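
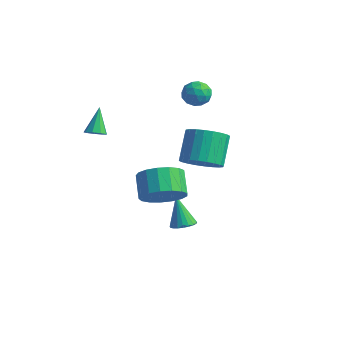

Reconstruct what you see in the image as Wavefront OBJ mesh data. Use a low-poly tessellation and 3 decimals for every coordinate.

v -2.711 2.924 3.339
v -2.249 2.427 3.624
v -3.591 2.493 4.016
v -3.129 1.996 4.301
v -3.047 2.71 4.461
v -2.503 2.976 4.043
v -3.337 1.944 3.597
v -2.793 2.21 3.179
v -2.635 1.822 3.784
v -2.456 2.295 4.318
v -3.384 2.625 3.322
v -3.205 3.098 3.856
v -2.403 2.713 3.422
v -3.437 2.207 4.218
v -3.389 2.626 4.312
v -3.118 2.334 4.48
v -2.552 3.036 3.669
v -2.28 2.744 3.836
v -2.75 2.91 4.328
v -3.56 2.176 3.804
v -3.288 1.884 3.971
v -2.722 2.586 3.16
v -2.451 2.294 3.328
v -3.09 2.01 3.312
v -2.358 2.065 3.684
v -2.875 1.812 4.081
v -2.998 1.781 3.667
v -2.678 1.938 3.422
v -2.253 2.344 3.998
v -2.77 2.09 4.395
v -2.722 2.51 4.49
v -2.403 2.667 4.244
v -2.48 1.988 4.091
v -3.07 2.83 3.245
v -3.587 2.576 3.642
v -3.437 2.253 3.396
v -3.118 2.41 3.15
v -2.965 3.108 3.559
v -3.482 2.855 3.956
v -3.162 2.982 4.218
v -2.842 3.139 3.973
v -3.36 2.932 3.549
v -1.321 1.186 0.527
v -0.707 1.935 0.24
v -1.285 2.902 1.526
v -1.899 2.154 1.813
v -1.031 2.018 0.032
v -1.61 2.985 1.318
v -1.4 1.974 -0.101
v -1.978 2.941 1.186
v -1.756 1.81 -0.138
v -2.335 2.777 1.148
v -2.046 1.551 -0.074
v -2.625 2.518 1.212
v -2.226 1.237 0.082
v -2.804 2.204 1.368
v -2.268 0.915 0.305
v -2.846 1.882 1.591
v -2.166 0.634 0.562
v -2.744 1.601 1.848
v -1.935 0.438 0.814
v -2.513 1.405 2.1
v -1.61 0.355 1.022
v -2.189 1.322 2.308
v -1.242 0.399 1.154
v -1.82 1.366 2.441
v -0.885 0.563 1.192
v -1.464 1.53 2.478
v -0.595 0.822 1.128
v -1.174 1.789 2.414
v -0.416 1.136 0.972
v -0.994 2.103 2.258
v -0.374 1.458 0.749
v -0.952 2.425 2.035
v -0.476 1.739 0.492
v -1.054 2.706 1.778
v 0.883 -3.218 1.491
v 1.629 -2.555 1.746
v 0.843 -1.978 2.544
v 0.097 -2.642 2.289
v 1.402 -2.338 1.366
v 0.616 -1.761 2.164
v 1.057 -2.322 1.014
v 0.271 -1.745 1.813
v 0.671 -2.512 0.772
v -0.114 -1.935 1.57
v 0.335 -2.863 0.695
v -0.451 -2.286 1.493
v 0.123 -3.296 0.799
v -0.662 -2.719 1.598
v 0.086 -3.711 1.063
v -0.7 -3.135 1.861
v 0.232 -4.013 1.424
v -0.554 -3.437 2.222
v 0.526 -4.134 1.801
v -0.26 -3.557 2.599
v 0.902 -4.044 2.106
v 0.117 -3.467 2.905
v 1.274 -3.765 2.271
v 0.488 -3.188 3.069
v 1.556 -3.361 2.257
v 0.771 -2.784 3.055
v 1.684 -2.924 2.067
v 0.898 -2.348 2.866
v -0.281 -0.915 -1.985
v 0.252 -1.092 -1.746
v -0.899 -0.765 -0.495
v 0.281 -0.84 -1.76
v 0.213 -0.601 -1.812
v 0.059 -0.417 -1.894
v -0.153 -0.319 -1.992
v -0.388 -0.323 -2.089
v -0.604 -0.431 -2.168
v -0.764 -0.621 -2.215
v -0.841 -0.863 -2.222
v -0.821 -1.114 -2.189
v -0.707 -1.33 -2.12
v -0.52 -1.475 -2.028
v -0.292 -1.522 -1.928
v -0.062 -1.465 -1.839
v 0.131 -1.313 -1.774
v -3.55 -3.015 3.297
v -3.087 -2.815 3.371
v -4.03 -2.325 4.443
v -3.276 -2.605 3.166
v -3.593 -2.587 3.022
v -3.891 -2.769 3.007
v -4.029 -3.066 3.128
v -3.943 -3.339 3.328
v -3.674 -3.46 3.514
v -3.346 -3.373 3.598
v -3.115 -3.118 3.542
f 1 38 17
f 38 12 41
f 17 41 6
f 38 41 17
f 1 17 13
f 17 6 18
f 13 18 2
f 17 18 13
f 1 13 22
f 13 2 23
f 22 23 8
f 13 23 22
f 1 22 34
f 22 8 37
f 34 37 11
f 22 37 34
f 1 34 38
f 34 11 42
f 38 42 12
f 34 42 38
f 2 18 29
f 18 6 32
f 29 32 10
f 18 32 29
f 6 41 19
f 41 12 40
f 19 40 5
f 41 40 19
f 12 42 39
f 42 11 35
f 39 35 3
f 42 35 39
f 11 37 36
f 37 8 24
f 36 24 7
f 37 24 36
f 8 23 28
f 23 2 25
f 28 25 9
f 23 25 28
f 4 30 16
f 30 10 31
f 16 31 5
f 30 31 16
f 4 16 14
f 16 5 15
f 14 15 3
f 16 15 14
f 4 14 21
f 14 3 20
f 21 20 7
f 14 20 21
f 4 21 26
f 21 7 27
f 26 27 9
f 21 27 26
f 4 26 30
f 26 9 33
f 30 33 10
f 26 33 30
f 5 31 19
f 31 10 32
f 19 32 6
f 31 32 19
f 3 15 39
f 15 5 40
f 39 40 12
f 15 40 39
f 7 20 36
f 20 3 35
f 36 35 11
f 20 35 36
f 9 27 28
f 27 7 24
f 28 24 8
f 27 24 28
f 10 33 29
f 33 9 25
f 29 25 2
f 33 25 29
f 44 43 47
f 44 47 45
f 45 47 48
f 45 48 46
f 47 43 49
f 47 49 48
f 48 49 50
f 48 50 46
f 49 43 51
f 49 51 50
f 50 51 52
f 50 52 46
f 51 43 53
f 51 53 52
f 52 53 54
f 52 54 46
f 53 43 55
f 53 55 54
f 54 55 56
f 54 56 46
f 55 43 57
f 55 57 56
f 56 57 58
f 56 58 46
f 57 43 59
f 57 59 58
f 58 59 60
f 58 60 46
f 59 43 61
f 59 61 60
f 60 61 62
f 60 62 46
f 61 43 63
f 61 63 62
f 62 63 64
f 62 64 46
f 63 43 65
f 63 65 64
f 64 65 66
f 64 66 46
f 65 43 67
f 65 67 66
f 66 67 68
f 66 68 46
f 67 43 69
f 67 69 68
f 68 69 70
f 68 70 46
f 69 43 71
f 69 71 70
f 70 71 72
f 70 72 46
f 71 43 73
f 71 73 72
f 72 73 74
f 72 74 46
f 73 43 75
f 73 75 74
f 74 75 76
f 74 76 46
f 75 43 44
f 75 44 76
f 76 44 45
f 76 45 46
f 78 77 81
f 78 81 79
f 79 81 82
f 79 82 80
f 81 77 83
f 81 83 82
f 82 83 84
f 82 84 80
f 83 77 85
f 83 85 84
f 84 85 86
f 84 86 80
f 85 77 87
f 85 87 86
f 86 87 88
f 86 88 80
f 87 77 89
f 87 89 88
f 88 89 90
f 88 90 80
f 89 77 91
f 89 91 90
f 90 91 92
f 90 92 80
f 91 77 93
f 91 93 92
f 92 93 94
f 92 94 80
f 93 77 95
f 93 95 94
f 94 95 96
f 94 96 80
f 95 77 97
f 95 97 96
f 96 97 98
f 96 98 80
f 97 77 99
f 97 99 98
f 98 99 100
f 98 100 80
f 99 77 101
f 99 101 100
f 100 101 102
f 100 102 80
f 101 77 103
f 101 103 102
f 102 103 104
f 102 104 80
f 103 77 78
f 103 78 104
f 104 78 79
f 104 79 80
f 106 105 108
f 106 108 107
f 108 105 109
f 108 109 107
f 109 105 110
f 109 110 107
f 110 105 111
f 110 111 107
f 111 105 112
f 111 112 107
f 112 105 113
f 112 113 107
f 113 105 114
f 113 114 107
f 114 105 115
f 114 115 107
f 115 105 116
f 115 116 107
f 116 105 117
f 116 117 107
f 117 105 118
f 117 118 107
f 118 105 119
f 118 119 107
f 119 105 120
f 119 120 107
f 120 105 121
f 120 121 107
f 121 105 106
f 121 106 107
f 123 122 125
f 123 125 124
f 125 122 126
f 125 126 124
f 126 122 127
f 126 127 124
f 127 122 128
f 127 128 124
f 128 122 129
f 128 129 124
f 129 122 130
f 129 130 124
f 130 122 131
f 130 131 124
f 131 122 132
f 131 132 124
f 132 122 123
f 132 123 124



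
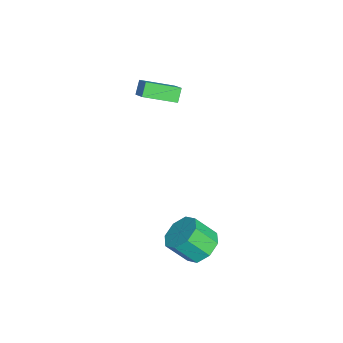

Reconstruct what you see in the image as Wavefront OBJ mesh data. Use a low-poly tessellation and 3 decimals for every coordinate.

v -4.59 -2.727 1.645
v -4.381 -4.479 2.264
v -3.602 -2.365 2.338
v -3.393 -4.117 2.957
v -4.047 -2.903 0.963
v -3.838 -4.655 1.582
v -3.059 -2.541 1.656
v -2.85 -4.293 2.275
v 2.444 -1.267 -4.567
v 3.392 -0.909 -4.258
v 3.405 -1.974 -3.064
v 2.456 -2.333 -3.373
v 2.78 -0.516 -3.9
v 2.793 -1.581 -2.706
v 1.97 -0.562 -3.933
v 1.983 -1.627 -2.739
v 1.438 -1.022 -4.337
v 1.451 -2.087 -3.143
v 1.495 -1.626 -4.876
v 1.508 -2.691 -3.682
v 2.107 -2.019 -5.234
v 2.12 -3.084 -4.04
v 2.917 -1.973 -5.201
v 2.93 -3.038 -4.007
v 3.449 -1.513 -4.797
v 3.462 -2.578 -3.603
f 2 4 1
f 5 2 1
f 1 4 3
f 3 5 1
f 2 8 4
f 6 2 5
f 6 8 2
f 4 8 3
f 7 5 3
f 3 8 7
f 7 6 5
f 8 6 7
f 10 9 13
f 10 13 11
f 11 13 14
f 11 14 12
f 13 9 15
f 13 15 14
f 14 15 16
f 14 16 12
f 15 9 17
f 15 17 16
f 16 17 18
f 16 18 12
f 17 9 19
f 17 19 18
f 18 19 20
f 18 20 12
f 19 9 21
f 19 21 20
f 20 21 22
f 20 22 12
f 21 9 23
f 21 23 22
f 22 23 24
f 22 24 12
f 23 9 25
f 23 25 24
f 24 25 26
f 24 26 12
f 25 9 10
f 25 10 26
f 26 10 11
f 26 11 12



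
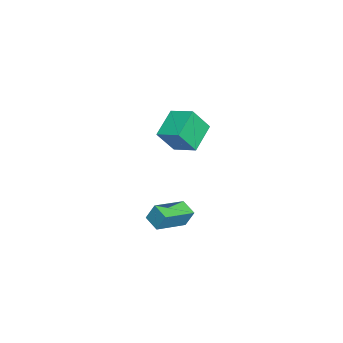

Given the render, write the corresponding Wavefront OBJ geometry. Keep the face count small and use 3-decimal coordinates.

v 4.081 2.332 0.026
v 4.15 2.825 1.085
v 2.553 3.647 -0.487
v 2.622 4.14 0.572
v 4.818 3.04 -0.352
v 4.887 3.533 0.707
v 3.29 4.355 -0.865
v 3.359 4.848 0.194
v -2.673 2.776 1.381
v -4.363 3.323 2.404
v -1.927 4.149 1.878
v -3.617 4.696 2.901
v -2.043 1.884 2.899
v -3.733 2.431 3.922
v -1.297 3.257 3.396
v -2.987 3.804 4.419
f 2 4 1
f 5 2 1
f 1 4 3
f 3 5 1
f 2 8 4
f 6 2 5
f 6 8 2
f 4 8 3
f 7 5 3
f 3 8 7
f 7 6 5
f 8 6 7
f 10 12 9
f 13 10 9
f 9 12 11
f 11 13 9
f 10 16 12
f 14 10 13
f 14 16 10
f 12 16 11
f 15 13 11
f 11 16 15
f 15 14 13
f 16 14 15



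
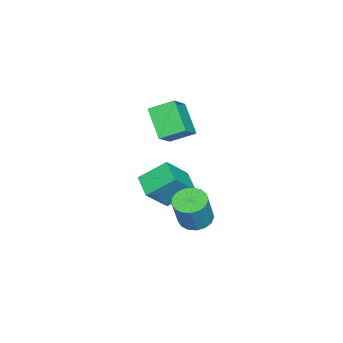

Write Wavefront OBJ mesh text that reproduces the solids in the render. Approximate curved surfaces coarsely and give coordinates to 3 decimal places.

v -1.228 -3.086 4.164
v -1.65 -2.064 4.702
v -2.291 -3.087 3.332
v -2.712 -2.065 3.87
v -0.388 -2.175 3.09
v -0.809 -1.153 3.628
v -1.45 -2.176 2.258
v -1.872 -1.154 2.796
v 0.32 -0.167 -0.762
v 0.935 -0.537 -1.012
v 1.534 -0.543 0.472
v 0.92 -0.173 0.722
v 1.025 -0.186 -1.046
v 1.624 -0.193 0.437
v 0.953 0.169 -1.016
v 1.552 0.163 0.468
v 0.736 0.447 -0.927
v 1.335 0.441 0.556
v 0.424 0.585 -0.801
v 1.023 0.579 0.683
v 0.088 0.55 -0.665
v 0.688 0.544 0.818
v -0.194 0.351 -0.552
v 0.405 0.345 0.932
v -0.359 0.034 -0.487
v 0.24 0.028 0.997
v -0.368 -0.33 -0.484
v 0.231 -0.336 0.999
v -0.22 -0.656 -0.546
v 0.38 -0.662 0.938
v 0.053 -0.87 -0.657
v 0.652 -0.877 0.827
v 0.386 -0.923 -0.792
v 0.986 -0.93 0.692
v 0.705 -0.803 -0.92
v 1.304 -0.809 0.564
v -2.723 -3.299 -1.917
v -1.681 -3.805 -0.673
v -3.321 -2.21 -0.973
v -2.279 -2.717 0.271
v -1.901 -2.523 -2.291
v -0.859 -3.03 -1.047
v -2.499 -1.435 -1.347
v -1.457 -1.941 -0.103
f 2 4 1
f 5 2 1
f 1 4 3
f 3 5 1
f 2 8 4
f 6 2 5
f 6 8 2
f 4 8 3
f 7 5 3
f 3 8 7
f 7 6 5
f 8 6 7
f 10 9 13
f 10 13 11
f 11 13 14
f 11 14 12
f 13 9 15
f 13 15 14
f 14 15 16
f 14 16 12
f 15 9 17
f 15 17 16
f 16 17 18
f 16 18 12
f 17 9 19
f 17 19 18
f 18 19 20
f 18 20 12
f 19 9 21
f 19 21 20
f 20 21 22
f 20 22 12
f 21 9 23
f 21 23 22
f 22 23 24
f 22 24 12
f 23 9 25
f 23 25 24
f 24 25 26
f 24 26 12
f 25 9 27
f 25 27 26
f 26 27 28
f 26 28 12
f 27 9 29
f 27 29 28
f 28 29 30
f 28 30 12
f 29 9 31
f 29 31 30
f 30 31 32
f 30 32 12
f 31 9 33
f 31 33 32
f 32 33 34
f 32 34 12
f 33 9 35
f 33 35 34
f 34 35 36
f 34 36 12
f 35 9 10
f 35 10 36
f 36 10 11
f 36 11 12
f 38 40 37
f 41 38 37
f 37 40 39
f 39 41 37
f 38 44 40
f 42 38 41
f 42 44 38
f 40 44 39
f 43 41 39
f 39 44 43
f 43 42 41
f 44 42 43



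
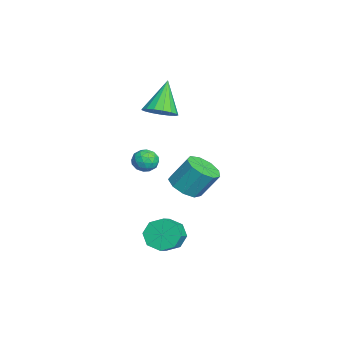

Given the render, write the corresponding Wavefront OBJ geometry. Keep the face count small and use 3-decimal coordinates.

v 3.302 1.32 -3.02
v 3.85 1.912 -3.577
v 4.766 1.592 -3.016
v 4.218 1 -2.46
v 3.593 2.254 -2.961
v 4.508 1.934 -2.4
v 3.165 2.049 -2.38
v 4.08 1.729 -1.819
v 2.818 1.417 -2.174
v 3.733 1.097 -1.613
v 2.754 0.728 -2.464
v 3.67 0.408 -1.903
v 3.012 0.386 -3.08
v 3.927 0.066 -2.519
v 3.44 0.591 -3.661
v 4.355 0.271 -3.1
v 3.787 1.223 -3.867
v 4.702 0.903 -3.306
v -2.302 1.082 2.773
v -1.576 0.778 3.339
v -3.478 1.538 4.527
v -1.489 1.23 3.28
v -1.588 1.648 3.105
v -1.851 1.937 2.854
v -2.217 2.03 2.584
v -2.603 1.906 2.358
v -2.92 1.593 2.227
v -3.095 1.163 2.22
v -3.089 0.715 2.341
v -2.903 0.351 2.561
v -2.579 0.154 2.829
v -2.191 0.17 3.084
v -1.829 0.395 3.268
v -0.2 2.292 -1.55
v 0.495 1.653 -1.164
v 0.575 2.608 0.276
v -0.12 3.248 -0.11
v 0.811 2.163 -1.52
v 0.891 3.118 -0.08
v 0.655 2.733 -1.89
v 0.735 3.689 -0.45
v 0.098 3.097 -2.101
v 0.178 4.053 -0.661
v -0.598 3.085 -2.054
v -0.518 4.04 -0.614
v -1.108 2.701 -1.771
v -1.028 3.657 -0.331
v -1.193 2.127 -1.385
v -1.113 3.082 0.055
v -0.813 1.629 -1.076
v -0.734 2.585 0.364
v -0.147 1.442 -0.989
v -0.067 2.398 0.451
v 0.905 0.935 1.199
v 1.419 0.694 0.714
v 0.381 -0.154 1.186
v 0.895 -0.395 0.701
v 1.089 -0.241 1.406
v 1.413 0.432 1.414
v 0.387 0.108 0.486
v 0.711 0.781 0.494
v 1.099 0.182 0.274
v 1.533 -0.033 0.842
v 0.267 0.573 1.058
v 0.701 0.358 1.626
v 1.208 0.91 0.958
v 0.592 -0.37 0.942
v 0.706 -0.279 1.356
v 1.009 -0.421 1.072
v 1.204 0.756 1.369
v 1.506 0.614 1.084
v 1.313 0.065 1.49
v 0.294 -0.074 0.816
v 0.596 -0.216 0.531
v 0.791 0.961 0.828
v 1.094 0.819 0.544
v 0.487 0.475 0.41
v 1.322 0.467 0.414
v 1.014 -0.172 0.407
v 0.716 0.123 0.28
v 0.906 0.519 0.285
v 1.577 0.341 0.748
v 1.269 -0.299 0.74
v 1.383 -0.208 1.154
v 1.573 0.187 1.159
v 1.389 0.04 0.489
v 0.531 0.839 1.16
v 0.223 0.199 1.152
v 0.227 0.353 0.741
v 0.417 0.748 0.746
v 0.786 0.712 1.493
v 0.478 0.073 1.486
v 0.894 0.021 1.615
v 1.084 0.417 1.62
v 0.411 0.5 1.411
f 2 1 5
f 2 5 3
f 3 5 6
f 3 6 4
f 5 1 7
f 5 7 6
f 6 7 8
f 6 8 4
f 7 1 9
f 7 9 8
f 8 9 10
f 8 10 4
f 9 1 11
f 9 11 10
f 10 11 12
f 10 12 4
f 11 1 13
f 11 13 12
f 12 13 14
f 12 14 4
f 13 1 15
f 13 15 14
f 14 15 16
f 14 16 4
f 15 1 17
f 15 17 16
f 16 17 18
f 16 18 4
f 17 1 2
f 17 2 18
f 18 2 3
f 18 3 4
f 20 19 22
f 20 22 21
f 22 19 23
f 22 23 21
f 23 19 24
f 23 24 21
f 24 19 25
f 24 25 21
f 25 19 26
f 25 26 21
f 26 19 27
f 26 27 21
f 27 19 28
f 27 28 21
f 28 19 29
f 28 29 21
f 29 19 30
f 29 30 21
f 30 19 31
f 30 31 21
f 31 19 32
f 31 32 21
f 32 19 33
f 32 33 21
f 33 19 20
f 33 20 21
f 35 34 38
f 35 38 36
f 36 38 39
f 36 39 37
f 38 34 40
f 38 40 39
f 39 40 41
f 39 41 37
f 40 34 42
f 40 42 41
f 41 42 43
f 41 43 37
f 42 34 44
f 42 44 43
f 43 44 45
f 43 45 37
f 44 34 46
f 44 46 45
f 45 46 47
f 45 47 37
f 46 34 48
f 46 48 47
f 47 48 49
f 47 49 37
f 48 34 50
f 48 50 49
f 49 50 51
f 49 51 37
f 50 34 52
f 50 52 51
f 51 52 53
f 51 53 37
f 52 34 35
f 52 35 53
f 53 35 36
f 53 36 37
f 54 91 70
f 91 65 94
f 70 94 59
f 91 94 70
f 54 70 66
f 70 59 71
f 66 71 55
f 70 71 66
f 54 66 75
f 66 55 76
f 75 76 61
f 66 76 75
f 54 75 87
f 75 61 90
f 87 90 64
f 75 90 87
f 54 87 91
f 87 64 95
f 91 95 65
f 87 95 91
f 55 71 82
f 71 59 85
f 82 85 63
f 71 85 82
f 59 94 72
f 94 65 93
f 72 93 58
f 94 93 72
f 65 95 92
f 95 64 88
f 92 88 56
f 95 88 92
f 64 90 89
f 90 61 77
f 89 77 60
f 90 77 89
f 61 76 81
f 76 55 78
f 81 78 62
f 76 78 81
f 57 83 69
f 83 63 84
f 69 84 58
f 83 84 69
f 57 69 67
f 69 58 68
f 67 68 56
f 69 68 67
f 57 67 74
f 67 56 73
f 74 73 60
f 67 73 74
f 57 74 79
f 74 60 80
f 79 80 62
f 74 80 79
f 57 79 83
f 79 62 86
f 83 86 63
f 79 86 83
f 58 84 72
f 84 63 85
f 72 85 59
f 84 85 72
f 56 68 92
f 68 58 93
f 92 93 65
f 68 93 92
f 60 73 89
f 73 56 88
f 89 88 64
f 73 88 89
f 62 80 81
f 80 60 77
f 81 77 61
f 80 77 81
f 63 86 82
f 86 62 78
f 82 78 55
f 86 78 82



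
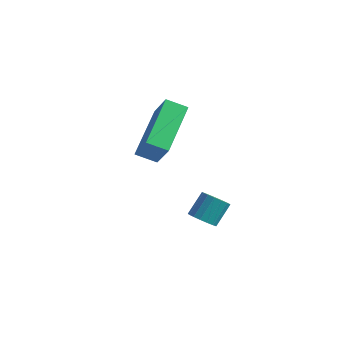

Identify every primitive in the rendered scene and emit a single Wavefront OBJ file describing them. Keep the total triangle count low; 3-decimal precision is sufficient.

v -3.051 -4.519 0.694
v -3.696 -4.914 1.035
v -3.643 -2.71 1.671
v -4.288 -3.104 2.011
v -2.312 -4.836 1.729
v -2.957 -5.23 2.069
v -2.904 -3.026 2.705
v -3.549 -3.421 3.046
v -1.859 -3.589 -2.219
v -1.324 -3.705 -2.17
v -1.245 -3.026 -1.413
v -1.781 -2.911 -1.461
v -1.33 -3.509 -2.346
v -1.252 -2.83 -1.588
v -1.458 -3.331 -2.492
v -1.379 -2.652 -1.735
v -1.677 -3.213 -2.575
v -1.599 -2.534 -1.818
v -1.939 -3.18 -2.577
v -1.86 -2.501 -1.82
v -2.182 -3.242 -2.497
v -2.103 -2.563 -1.74
v -2.351 -3.383 -2.353
v -2.272 -2.704 -1.596
v -2.407 -3.571 -2.178
v -2.329 -2.892 -1.421
v -2.338 -3.764 -2.012
v -2.26 -3.085 -1.255
v -2.16 -3.917 -1.894
v -2.081 -3.238 -1.137
v -1.912 -3.994 -1.85
v -1.833 -3.315 -1.093
v -1.652 -3.979 -1.89
v -1.574 -3.3 -1.133
v -1.44 -3.875 -2.006
v -1.362 -3.196 -1.249
f 2 4 1
f 5 2 1
f 1 4 3
f 3 5 1
f 2 8 4
f 6 2 5
f 6 8 2
f 4 8 3
f 7 5 3
f 3 8 7
f 7 6 5
f 8 6 7
f 10 9 13
f 10 13 11
f 11 13 14
f 11 14 12
f 13 9 15
f 13 15 14
f 14 15 16
f 14 16 12
f 15 9 17
f 15 17 16
f 16 17 18
f 16 18 12
f 17 9 19
f 17 19 18
f 18 19 20
f 18 20 12
f 19 9 21
f 19 21 20
f 20 21 22
f 20 22 12
f 21 9 23
f 21 23 22
f 22 23 24
f 22 24 12
f 23 9 25
f 23 25 24
f 24 25 26
f 24 26 12
f 25 9 27
f 25 27 26
f 26 27 28
f 26 28 12
f 27 9 29
f 27 29 28
f 28 29 30
f 28 30 12
f 29 9 31
f 29 31 30
f 30 31 32
f 30 32 12
f 31 9 33
f 31 33 32
f 32 33 34
f 32 34 12
f 33 9 35
f 33 35 34
f 34 35 36
f 34 36 12
f 35 9 10
f 35 10 36
f 36 10 11
f 36 11 12



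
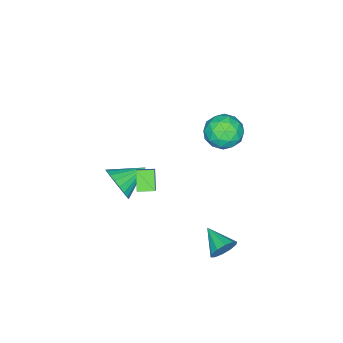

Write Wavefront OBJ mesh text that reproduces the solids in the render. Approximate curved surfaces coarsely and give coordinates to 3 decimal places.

v -1.369 2.565 -3.751
v -1.123 2.221 -4.382
v -1.891 1.275 -3.249
v -0.778 2.205 -4.064
v -0.658 2.326 -3.626
v -0.81 2.539 -3.236
v -1.176 2.762 -3.043
v -1.615 2.91 -3.12
v -1.96 2.926 -3.438
v -2.08 2.804 -3.875
v -1.928 2.591 -4.265
v -1.562 2.369 -4.459
v -1.579 -2.578 -2.226
v -2.237 -3.069 -1.366
v -2.072 -1.85 -2.188
v -2.73 -2.341 -1.327
v -1.03 -2.239 -1.613
v -1.688 -2.73 -0.752
v -1.523 -1.511 -1.574
v -2.181 -2.002 -0.714
v -2.159 -4.248 -3.291
v -1.674 -4.032 -2.408
v -3.581 -3.512 -2.689
v -1.592 -3.682 -2.643
v -1.609 -3.431 -2.989
v -1.721 -3.321 -3.387
v -1.908 -3.371 -3.769
v -2.139 -3.573 -4.068
v -2.373 -3.891 -4.233
v -2.571 -4.271 -4.235
v -2.697 -4.647 -4.073
v -2.73 -4.954 -3.776
v -2.665 -5.139 -3.396
v -2.512 -5.17 -2.997
v -2.298 -5.041 -2.649
v -2.06 -4.775 -2.412
v -1.839 -4.418 -2.327
v -3.727 1.818 2.63
v -3.267 1.213 1.918
v -4.493 0.467 3.282
v -4.033 -0.138 2.57
v -3.465 0.305 3.322
v -2.992 1.139 2.919
v -4.768 0.541 2.281
v -4.295 1.375 1.878
v -3.911 0.424 1.702
v -3.106 0.278 2.346
v -4.654 1.402 2.854
v -3.849 1.256 3.498
v -3.43 1.634 2.216
v -4.33 0.046 2.984
v -3.996 0.306 3.426
v -3.726 -0.049 3.007
v -3.268 1.591 2.805
v -2.998 1.235 2.386
v -3.114 0.701 3.212
v -4.762 0.445 2.814
v -4.492 0.089 2.395
v -4.034 1.729 2.193
v -3.764 1.374 1.774
v -4.646 0.979 1.988
v -3.538 0.814 1.671
v -3.988 0.021 2.055
v -4.42 0.419 1.885
v -4.142 0.91 1.648
v -3.065 0.729 2.05
v -3.515 -0.065 2.433
v -3.181 0.195 2.875
v -2.903 0.686 2.638
v -3.443 0.265 1.923
v -4.245 1.745 2.767
v -4.695 0.951 3.15
v -4.857 0.994 2.562
v -4.579 1.485 2.325
v -3.772 1.659 3.145
v -4.222 0.866 3.529
v -3.618 0.77 3.552
v -3.34 1.261 3.315
v -4.317 1.415 3.277
f 2 1 4
f 2 4 3
f 4 1 5
f 4 5 3
f 5 1 6
f 5 6 3
f 6 1 7
f 6 7 3
f 7 1 8
f 7 8 3
f 8 1 9
f 8 9 3
f 9 1 10
f 9 10 3
f 10 1 11
f 10 11 3
f 11 1 12
f 11 12 3
f 12 1 2
f 12 2 3
f 14 16 13
f 17 14 13
f 13 16 15
f 15 17 13
f 14 20 16
f 18 14 17
f 18 20 14
f 16 20 15
f 19 17 15
f 15 20 19
f 19 18 17
f 20 18 19
f 22 21 24
f 22 24 23
f 24 21 25
f 24 25 23
f 25 21 26
f 25 26 23
f 26 21 27
f 26 27 23
f 27 21 28
f 27 28 23
f 28 21 29
f 28 29 23
f 29 21 30
f 29 30 23
f 30 21 31
f 30 31 23
f 31 21 32
f 31 32 23
f 32 21 33
f 32 33 23
f 33 21 34
f 33 34 23
f 34 21 35
f 34 35 23
f 35 21 36
f 35 36 23
f 36 21 37
f 36 37 23
f 37 21 22
f 37 22 23
f 38 75 54
f 75 49 78
f 54 78 43
f 75 78 54
f 38 54 50
f 54 43 55
f 50 55 39
f 54 55 50
f 38 50 59
f 50 39 60
f 59 60 45
f 50 60 59
f 38 59 71
f 59 45 74
f 71 74 48
f 59 74 71
f 38 71 75
f 71 48 79
f 75 79 49
f 71 79 75
f 39 55 66
f 55 43 69
f 66 69 47
f 55 69 66
f 43 78 56
f 78 49 77
f 56 77 42
f 78 77 56
f 49 79 76
f 79 48 72
f 76 72 40
f 79 72 76
f 48 74 73
f 74 45 61
f 73 61 44
f 74 61 73
f 45 60 65
f 60 39 62
f 65 62 46
f 60 62 65
f 41 67 53
f 67 47 68
f 53 68 42
f 67 68 53
f 41 53 51
f 53 42 52
f 51 52 40
f 53 52 51
f 41 51 58
f 51 40 57
f 58 57 44
f 51 57 58
f 41 58 63
f 58 44 64
f 63 64 46
f 58 64 63
f 41 63 67
f 63 46 70
f 67 70 47
f 63 70 67
f 42 68 56
f 68 47 69
f 56 69 43
f 68 69 56
f 40 52 76
f 52 42 77
f 76 77 49
f 52 77 76
f 44 57 73
f 57 40 72
f 73 72 48
f 57 72 73
f 46 64 65
f 64 44 61
f 65 61 45
f 64 61 65
f 47 70 66
f 70 46 62
f 66 62 39
f 70 62 66



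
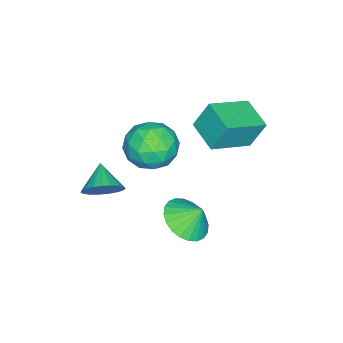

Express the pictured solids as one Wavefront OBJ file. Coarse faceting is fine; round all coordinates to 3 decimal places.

v -3.827 3.089 -0.551
v -4.098 3.639 0.741
v -2.969 4.265 -0.872
v -3.24 4.815 0.42
v -2.26 2.145 0.18
v -2.531 2.695 1.472
v -1.402 3.321 -0.141
v -1.673 3.871 1.151
v -2.941 1.113 -2.875
v -1.813 0.681 -2.939
v -3.467 -0.421 -1.781
v -2.339 -0.853 -1.845
v -2.567 0.152 -1.213
v -2.241 1.1 -1.888
v -3.039 -0.84 -2.832
v -2.713 0.108 -3.507
v -1.874 -0.526 -2.912
v -1.582 0.087 -1.911
v -3.698 0.173 -2.809
v -3.406 0.786 -1.808
v -2.331 1.032 -3.003
v -2.949 -0.772 -1.717
v -3.083 -0.181 -1.345
v -2.42 -0.435 -1.383
v -2.582 1.278 -2.385
v -1.92 1.024 -2.423
v -2.363 0.713 -1.408
v -3.36 -0.764 -2.297
v -2.698 -1.018 -2.335
v -2.86 0.695 -3.337
v -2.197 0.441 -3.375
v -2.917 -0.453 -3.312
v -1.704 0.068 -3.025
v -2.013 -0.834 -2.382
v -2.424 -0.826 -2.962
v -2.233 -0.268 -3.359
v -1.532 0.429 -2.437
v -1.841 -0.473 -1.794
v -1.975 0.117 -1.422
v -1.784 0.675 -1.819
v -1.568 -0.281 -2.421
v -3.439 0.733 -2.926
v -3.748 -0.169 -2.283
v -3.496 -0.415 -2.901
v -3.305 0.143 -3.298
v -3.267 1.094 -2.338
v -3.576 0.192 -1.695
v -3.047 0.528 -1.361
v -2.856 1.086 -1.758
v -3.712 0.541 -2.299
v 0.919 -0.147 -2.181
v 1.529 -0.562 -1.72
v 0.021 -0.733 -1.519
v 1.478 -0.262 -1.524
v 1.33 0.058 -1.442
v 1.111 0.342 -1.487
v 0.859 0.542 -1.653
v 0.617 0.622 -1.909
v 0.427 0.57 -2.213
v 0.323 0.394 -2.511
v 0.321 0.124 -2.752
v 0.423 -0.193 -2.894
v 0.611 -0.502 -2.913
v 0.851 -0.749 -2.805
v 1.104 -0.892 -2.59
v 1.325 -0.907 -2.303
v 1.475 -0.79 -1.996
v -0.7 2.624 -4.372
v 0.363 2.861 -4.405
v -0.82 3.276 -3.508
v 0.202 3.165 -4.656
v -0.096 3.386 -4.864
v -0.486 3.491 -4.997
v -0.909 3.463 -5.035
v -1.3 3.309 -4.972
v -1.599 3.049 -4.818
v -1.762 2.725 -4.596
v -1.764 2.386 -4.34
v -1.603 2.083 -4.088
v -1.305 1.862 -3.881
v -0.915 1.757 -3.747
v -0.492 1.784 -3.71
v -0.101 1.939 -3.772
v 0.199 2.198 -3.927
v 0.362 2.522 -4.149
f 2 4 1
f 5 2 1
f 1 4 3
f 3 5 1
f 2 8 4
f 6 2 5
f 6 8 2
f 4 8 3
f 7 5 3
f 3 8 7
f 7 6 5
f 8 6 7
f 9 46 25
f 46 20 49
f 25 49 14
f 46 49 25
f 9 25 21
f 25 14 26
f 21 26 10
f 25 26 21
f 9 21 30
f 21 10 31
f 30 31 16
f 21 31 30
f 9 30 42
f 30 16 45
f 42 45 19
f 30 45 42
f 9 42 46
f 42 19 50
f 46 50 20
f 42 50 46
f 10 26 37
f 26 14 40
f 37 40 18
f 26 40 37
f 14 49 27
f 49 20 48
f 27 48 13
f 49 48 27
f 20 50 47
f 50 19 43
f 47 43 11
f 50 43 47
f 19 45 44
f 45 16 32
f 44 32 15
f 45 32 44
f 16 31 36
f 31 10 33
f 36 33 17
f 31 33 36
f 12 38 24
f 38 18 39
f 24 39 13
f 38 39 24
f 12 24 22
f 24 13 23
f 22 23 11
f 24 23 22
f 12 22 29
f 22 11 28
f 29 28 15
f 22 28 29
f 12 29 34
f 29 15 35
f 34 35 17
f 29 35 34
f 12 34 38
f 34 17 41
f 38 41 18
f 34 41 38
f 13 39 27
f 39 18 40
f 27 40 14
f 39 40 27
f 11 23 47
f 23 13 48
f 47 48 20
f 23 48 47
f 15 28 44
f 28 11 43
f 44 43 19
f 28 43 44
f 17 35 36
f 35 15 32
f 36 32 16
f 35 32 36
f 18 41 37
f 41 17 33
f 37 33 10
f 41 33 37
f 52 51 54
f 52 54 53
f 54 51 55
f 54 55 53
f 55 51 56
f 55 56 53
f 56 51 57
f 56 57 53
f 57 51 58
f 57 58 53
f 58 51 59
f 58 59 53
f 59 51 60
f 59 60 53
f 60 51 61
f 60 61 53
f 61 51 62
f 61 62 53
f 62 51 63
f 62 63 53
f 63 51 64
f 63 64 53
f 64 51 65
f 64 65 53
f 65 51 66
f 65 66 53
f 66 51 67
f 66 67 53
f 67 51 52
f 67 52 53
f 69 68 71
f 69 71 70
f 71 68 72
f 71 72 70
f 72 68 73
f 72 73 70
f 73 68 74
f 73 74 70
f 74 68 75
f 74 75 70
f 75 68 76
f 75 76 70
f 76 68 77
f 76 77 70
f 77 68 78
f 77 78 70
f 78 68 79
f 78 79 70
f 79 68 80
f 79 80 70
f 80 68 81
f 80 81 70
f 81 68 82
f 81 82 70
f 82 68 83
f 82 83 70
f 83 68 84
f 83 84 70
f 84 68 85
f 84 85 70
f 85 68 69
f 85 69 70



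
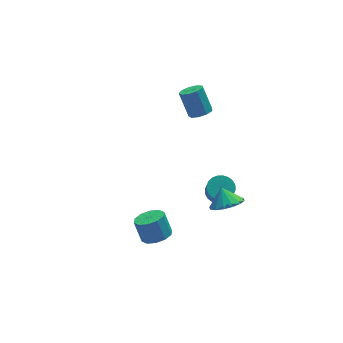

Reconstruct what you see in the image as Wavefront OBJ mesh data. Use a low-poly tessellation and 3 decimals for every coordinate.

v 2.61 3.163 1.037
v 3.359 3.249 1.135
v 3.059 4.162 2.622
v 2.31 4.077 2.523
v 3.17 3.644 0.855
v 2.87 4.557 2.341
v 2.719 3.814 0.659
v 2.419 4.727 2.145
v 2.217 3.679 0.64
v 1.917 4.593 2.127
v 1.899 3.303 0.807
v 1.599 4.217 2.293
v 1.914 2.862 1.082
v 1.614 3.775 2.568
v 2.254 2.562 1.335
v 1.954 3.475 2.821
v 2.761 2.543 1.449
v 2.461 3.456 2.935
v 3.197 2.814 1.37
v 2.897 3.728 2.856
v 1.583 -4.154 -0.074
v 2.066 -3.38 -0.593
v 1.477 -3.466 0.854
v 1.538 -3.314 -0.702
v 1.022 -3.472 -0.643
v 0.656 -3.814 -0.431
v 0.538 -4.246 -0.124
v 0.7 -4.654 0.197
v 1.099 -4.928 0.445
v 1.627 -4.994 0.554
v 2.143 -4.836 0.495
v 2.51 -4.494 0.283
v 2.627 -4.062 -0.024
v 2.465 -3.654 -0.345
v -2.349 -3.375 -2.67
v -1.433 -3.345 -2.509
v -1.676 -2.715 -1.249
v -2.591 -2.745 -1.41
v -1.582 -2.86 -2.78
v -1.825 -2.23 -1.519
v -2.024 -2.572 -3.009
v -2.266 -1.942 -1.748
v -2.59 -2.591 -3.108
v -2.832 -1.961 -1.848
v -3.063 -2.909 -3.041
v -3.306 -2.279 -1.78
v -3.264 -3.405 -2.831
v -3.507 -2.775 -1.571
v -3.115 -3.89 -2.561
v -3.358 -3.26 -1.3
v -2.674 -4.178 -2.332
v -2.916 -3.548 -1.071
v -2.108 -4.159 -2.232
v -2.35 -3.529 -0.972
v -1.634 -3.841 -2.3
v -1.877 -3.211 -1.039
v 2.276 -1.076 -2.437
v 2.905 -0.597 -2.124
v 2.813 -1.126 -1.13
v 2.184 -1.604 -1.443
v 2.639 -0.412 -2.05
v 2.548 -0.941 -1.056
v 2.319 -0.328 -2.035
v 2.227 -0.857 -1.041
v 1.992 -0.358 -2.081
v 1.9 -0.887 -1.087
v 1.708 -0.497 -2.182
v 1.616 -1.026 -1.188
v 1.511 -0.724 -2.321
v 1.419 -1.253 -1.327
v 1.43 -1.005 -2.478
v 1.338 -1.534 -1.484
v 1.478 -1.297 -2.629
v 1.386 -1.826 -1.634
v 1.647 -1.554 -2.75
v 1.555 -2.083 -1.756
v 1.912 -1.739 -2.824
v 1.821 -2.268 -1.83
v 2.233 -1.823 -2.839
v 2.141 -2.352 -1.845
v 2.56 -1.793 -2.793
v 2.468 -2.322 -1.799
v 2.844 -1.654 -2.692
v 2.752 -2.183 -1.698
v 3.041 -1.427 -2.553
v 2.949 -1.956 -1.559
v 3.122 -1.146 -2.396
v 3.03 -1.675 -1.402
v 3.074 -0.854 -2.246
v 2.982 -1.383 -1.251
f 2 1 5
f 2 5 3
f 3 5 6
f 3 6 4
f 5 1 7
f 5 7 6
f 6 7 8
f 6 8 4
f 7 1 9
f 7 9 8
f 8 9 10
f 8 10 4
f 9 1 11
f 9 11 10
f 10 11 12
f 10 12 4
f 11 1 13
f 11 13 12
f 12 13 14
f 12 14 4
f 13 1 15
f 13 15 14
f 14 15 16
f 14 16 4
f 15 1 17
f 15 17 16
f 16 17 18
f 16 18 4
f 17 1 19
f 17 19 18
f 18 19 20
f 18 20 4
f 19 1 2
f 19 2 20
f 20 2 3
f 20 3 4
f 22 21 24
f 22 24 23
f 24 21 25
f 24 25 23
f 25 21 26
f 25 26 23
f 26 21 27
f 26 27 23
f 27 21 28
f 27 28 23
f 28 21 29
f 28 29 23
f 29 21 30
f 29 30 23
f 30 21 31
f 30 31 23
f 31 21 32
f 31 32 23
f 32 21 33
f 32 33 23
f 33 21 34
f 33 34 23
f 34 21 22
f 34 22 23
f 36 35 39
f 36 39 37
f 37 39 40
f 37 40 38
f 39 35 41
f 39 41 40
f 40 41 42
f 40 42 38
f 41 35 43
f 41 43 42
f 42 43 44
f 42 44 38
f 43 35 45
f 43 45 44
f 44 45 46
f 44 46 38
f 45 35 47
f 45 47 46
f 46 47 48
f 46 48 38
f 47 35 49
f 47 49 48
f 48 49 50
f 48 50 38
f 49 35 51
f 49 51 50
f 50 51 52
f 50 52 38
f 51 35 53
f 51 53 52
f 52 53 54
f 52 54 38
f 53 35 55
f 53 55 54
f 54 55 56
f 54 56 38
f 55 35 36
f 55 36 56
f 56 36 37
f 56 37 38
f 58 57 61
f 58 61 59
f 59 61 62
f 59 62 60
f 61 57 63
f 61 63 62
f 62 63 64
f 62 64 60
f 63 57 65
f 63 65 64
f 64 65 66
f 64 66 60
f 65 57 67
f 65 67 66
f 66 67 68
f 66 68 60
f 67 57 69
f 67 69 68
f 68 69 70
f 68 70 60
f 69 57 71
f 69 71 70
f 70 71 72
f 70 72 60
f 71 57 73
f 71 73 72
f 72 73 74
f 72 74 60
f 73 57 75
f 73 75 74
f 74 75 76
f 74 76 60
f 75 57 77
f 75 77 76
f 76 77 78
f 76 78 60
f 77 57 79
f 77 79 78
f 78 79 80
f 78 80 60
f 79 57 81
f 79 81 80
f 80 81 82
f 80 82 60
f 81 57 83
f 81 83 82
f 82 83 84
f 82 84 60
f 83 57 85
f 83 85 84
f 84 85 86
f 84 86 60
f 85 57 87
f 85 87 86
f 86 87 88
f 86 88 60
f 87 57 89
f 87 89 88
f 88 89 90
f 88 90 60
f 89 57 58
f 89 58 90
f 90 58 59
f 90 59 60



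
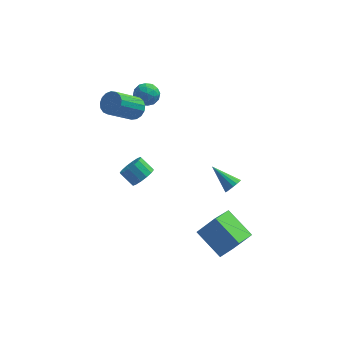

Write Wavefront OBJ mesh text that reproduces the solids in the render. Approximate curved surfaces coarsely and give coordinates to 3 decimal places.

v 2.3 -0.17 -1.516
v 2.652 -0.174 -1.043
v 1.08 0.67 -0.604
v 2.719 0.067 -1.175
v 2.69 0.253 -1.385
v 2.571 0.342 -1.625
v 2.391 0.314 -1.841
v 2.19 0.175 -1.982
v 2.014 -0.043 -2.016
v 1.903 -0.29 -1.936
v 1.884 -0.51 -1.76
v 1.96 -0.652 -1.528
v 2.114 -0.683 -1.293
v 2.31 -0.597 -1.109
v 2.504 -0.413 -1.019
v -3.37 2.309 2.979
v -2.75 2.153 3.407
v -3.97 1.154 4.809
v -4.59 1.311 4.381
v -2.867 2.478 3.537
v -4.087 1.479 4.939
v -3.099 2.764 3.538
v -4.319 1.765 4.941
v -3.393 2.946 3.412
v -4.613 1.947 4.814
v -3.682 2.982 3.186
v -4.902 1.983 4.588
v -3.9 2.864 2.913
v -5.12 1.865 4.315
v -3.996 2.619 2.655
v -5.216 1.62 4.057
v -3.949 2.303 2.471
v -5.169 1.305 3.873
v -3.769 1.989 2.404
v -4.989 0.99 3.806
v -3.498 1.748 2.468
v -4.718 0.749 3.87
v -3.197 1.635 2.649
v -4.417 0.637 4.051
v -2.936 1.677 2.906
v -4.156 0.679 4.308
v -2.775 1.864 3.18
v -3.995 0.865 4.582
v -3.166 3.508 4.009
v -2.512 3.804 3.635
v -2.948 2.336 3.465
v -2.294 2.632 3.091
v -2.293 2.539 3.895
v -2.428 3.263 4.231
v -3.032 2.877 2.869
v -3.167 3.601 3.205
v -2.429 3.414 2.93
v -1.972 3.204 3.565
v -3.488 2.936 3.535
v -3.031 2.726 4.17
v -2.858 3.759 3.87
v -2.602 2.381 3.23
v -2.601 2.326 3.703
v -2.217 2.5 3.483
v -2.809 3.441 4.22
v -2.424 3.614 4
v -2.295 2.871 4.154
v -3.036 2.526 3.1
v -2.651 2.699 2.88
v -3.243 3.64 3.617
v -2.859 3.814 3.397
v -3.165 3.269 2.946
v -2.425 3.703 3.236
v -2.297 3.015 2.916
v -2.731 3.159 2.785
v -2.81 3.584 2.983
v -2.156 3.58 3.609
v -2.028 2.891 3.289
v -2.027 2.837 3.762
v -2.107 3.262 3.959
v -2.107 3.351 3.194
v -3.432 3.249 3.811
v -3.304 2.56 3.491
v -3.353 2.878 3.141
v -3.433 3.303 3.338
v -3.163 3.125 4.184
v -3.035 2.437 3.864
v -2.65 2.556 4.117
v -2.729 2.981 4.315
v -3.353 2.789 3.906
v 0.39 -3.259 -2.633
v 1.392 -3.107 -1.434
v 1.088 -1.836 -3.397
v 2.09 -1.683 -2.198
v 1.73 -4.437 -3.602
v 2.732 -4.284 -2.403
v 2.428 -3.013 -4.366
v 3.43 -2.861 -3.167
v -2.469 -3.768 2.849
v -1.915 -3.557 3.324
v -2.616 -3.162 3.967
v -3.171 -3.372 3.491
v -1.964 -3.25 3.083
v -2.665 -2.855 3.725
v -2.148 -3.082 2.778
v -2.849 -2.687 3.421
v -2.418 -3.098 2.493
v -3.12 -2.703 3.135
v -2.702 -3.293 2.303
v -3.404 -2.898 2.945
v -2.924 -3.615 2.259
v -3.625 -3.22 2.901
v -3.024 -3.978 2.373
v -3.725 -3.583 3.016
v -2.975 -4.285 2.615
v -3.676 -3.89 3.257
v -2.791 -4.453 2.919
v -3.492 -4.058 3.562
v -2.52 -4.437 3.205
v -3.222 -4.042 3.847
v -2.236 -4.242 3.395
v -2.938 -3.847 4.037
v -2.015 -3.92 3.439
v -2.716 -3.525 4.081
f 2 1 4
f 2 4 3
f 4 1 5
f 4 5 3
f 5 1 6
f 5 6 3
f 6 1 7
f 6 7 3
f 7 1 8
f 7 8 3
f 8 1 9
f 8 9 3
f 9 1 10
f 9 10 3
f 10 1 11
f 10 11 3
f 11 1 12
f 11 12 3
f 12 1 13
f 12 13 3
f 13 1 14
f 13 14 3
f 14 1 15
f 14 15 3
f 15 1 2
f 15 2 3
f 17 16 20
f 17 20 18
f 18 20 21
f 18 21 19
f 20 16 22
f 20 22 21
f 21 22 23
f 21 23 19
f 22 16 24
f 22 24 23
f 23 24 25
f 23 25 19
f 24 16 26
f 24 26 25
f 25 26 27
f 25 27 19
f 26 16 28
f 26 28 27
f 27 28 29
f 27 29 19
f 28 16 30
f 28 30 29
f 29 30 31
f 29 31 19
f 30 16 32
f 30 32 31
f 31 32 33
f 31 33 19
f 32 16 34
f 32 34 33
f 33 34 35
f 33 35 19
f 34 16 36
f 34 36 35
f 35 36 37
f 35 37 19
f 36 16 38
f 36 38 37
f 37 38 39
f 37 39 19
f 38 16 40
f 38 40 39
f 39 40 41
f 39 41 19
f 40 16 42
f 40 42 41
f 41 42 43
f 41 43 19
f 42 16 17
f 42 17 43
f 43 17 18
f 43 18 19
f 44 81 60
f 81 55 84
f 60 84 49
f 81 84 60
f 44 60 56
f 60 49 61
f 56 61 45
f 60 61 56
f 44 56 65
f 56 45 66
f 65 66 51
f 56 66 65
f 44 65 77
f 65 51 80
f 77 80 54
f 65 80 77
f 44 77 81
f 77 54 85
f 81 85 55
f 77 85 81
f 45 61 72
f 61 49 75
f 72 75 53
f 61 75 72
f 49 84 62
f 84 55 83
f 62 83 48
f 84 83 62
f 55 85 82
f 85 54 78
f 82 78 46
f 85 78 82
f 54 80 79
f 80 51 67
f 79 67 50
f 80 67 79
f 51 66 71
f 66 45 68
f 71 68 52
f 66 68 71
f 47 73 59
f 73 53 74
f 59 74 48
f 73 74 59
f 47 59 57
f 59 48 58
f 57 58 46
f 59 58 57
f 47 57 64
f 57 46 63
f 64 63 50
f 57 63 64
f 47 64 69
f 64 50 70
f 69 70 52
f 64 70 69
f 47 69 73
f 69 52 76
f 73 76 53
f 69 76 73
f 48 74 62
f 74 53 75
f 62 75 49
f 74 75 62
f 46 58 82
f 58 48 83
f 82 83 55
f 58 83 82
f 50 63 79
f 63 46 78
f 79 78 54
f 63 78 79
f 52 70 71
f 70 50 67
f 71 67 51
f 70 67 71
f 53 76 72
f 76 52 68
f 72 68 45
f 76 68 72
f 87 89 86
f 90 87 86
f 86 89 88
f 88 90 86
f 87 93 89
f 91 87 90
f 91 93 87
f 89 93 88
f 92 90 88
f 88 93 92
f 92 91 90
f 93 91 92
f 95 94 98
f 95 98 96
f 96 98 99
f 96 99 97
f 98 94 100
f 98 100 99
f 99 100 101
f 99 101 97
f 100 94 102
f 100 102 101
f 101 102 103
f 101 103 97
f 102 94 104
f 102 104 103
f 103 104 105
f 103 105 97
f 104 94 106
f 104 106 105
f 105 106 107
f 105 107 97
f 106 94 108
f 106 108 107
f 107 108 109
f 107 109 97
f 108 94 110
f 108 110 109
f 109 110 111
f 109 111 97
f 110 94 112
f 110 112 111
f 111 112 113
f 111 113 97
f 112 94 114
f 112 114 113
f 113 114 115
f 113 115 97
f 114 94 116
f 114 116 115
f 115 116 117
f 115 117 97
f 116 94 118
f 116 118 117
f 117 118 119
f 117 119 97
f 118 94 95
f 118 95 119
f 119 95 96
f 119 96 97



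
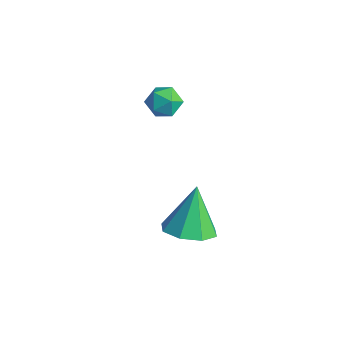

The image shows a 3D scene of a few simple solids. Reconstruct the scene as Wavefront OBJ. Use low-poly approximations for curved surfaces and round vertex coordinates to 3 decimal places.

v 3.806 1.456 0.422
v 4.624 1.918 0.45
v 3.354 2.164 1.958
v 4.106 2.296 0.124
v 3.412 2.182 -0.028
v 2.949 1.644 0.084
v 2.987 0.995 0.394
v 3.505 0.617 0.72
v 4.199 0.731 0.872
v 4.663 1.269 0.76
v -0.405 4.356 2.543
v 0.262 4.22 2.679
v -0.642 3.26 2.601
v 0.025 3.124 2.737
v -0.365 3.452 3.208
v -0.218 4.13 3.172
v -0.162 3.35 2.108
v -0.015 4.028 2.072
v 0.412 3.598 2.41
v 0.287 3.661 3.09
v -0.667 3.819 2.19
v -0.792 3.882 2.87
f 2 1 4
f 2 4 3
f 4 1 5
f 4 5 3
f 5 1 6
f 5 6 3
f 6 1 7
f 6 7 3
f 7 1 8
f 7 8 3
f 8 1 9
f 8 9 3
f 9 1 10
f 9 10 3
f 10 1 2
f 10 2 3
f 11 22 16
f 11 16 12
f 11 12 18
f 11 18 21
f 11 21 22
f 12 16 20
f 16 22 15
f 22 21 13
f 21 18 17
f 18 12 19
f 14 20 15
f 14 15 13
f 14 13 17
f 14 17 19
f 14 19 20
f 15 20 16
f 13 15 22
f 17 13 21
f 19 17 18
f 20 19 12



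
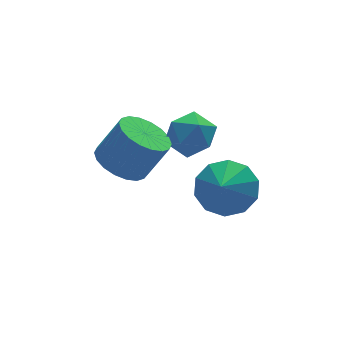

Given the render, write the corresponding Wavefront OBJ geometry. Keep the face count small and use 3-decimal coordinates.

v -0.787 2.634 -2.397
v -0.242 3.386 -2.599
v 0.532 3.177 -1.284
v -0.013 2.426 -1.083
v -0.562 3.557 -2.383
v 0.212 3.349 -1.068
v -0.927 3.546 -2.17
v -0.153 3.337 -0.855
v -1.264 3.354 -2.002
v -0.49 3.146 -0.687
v -1.507 3.02 -1.912
v -0.733 2.811 -0.597
v -1.607 2.609 -1.919
v -0.833 2.4 -0.604
v -1.545 2.203 -2.02
v -0.771 1.995 -0.705
v -1.332 1.883 -2.196
v -0.558 1.674 -0.881
v -1.012 1.711 -2.412
v -0.238 1.503 -1.097
v -0.647 1.723 -2.625
v 0.127 1.514 -1.31
v -0.31 1.914 -2.793
v 0.464 1.706 -1.478
v -0.067 2.249 -2.883
v 0.707 2.04 -1.568
v 0.033 2.66 -2.876
v 0.807 2.451 -1.561
v -0.029 3.065 -2.775
v 0.745 2.857 -1.46
v 1.188 -0.748 -1.722
v 1.555 -0.148 -0.984
v 0.692 -1.312 -1.018
v 1.006 0.094 -1.177
v 0.527 0.015 -1.578
v 0.3 -0.356 -2.035
v 0.412 -0.877 -2.372
v 0.821 -1.348 -2.461
v 1.37 -1.59 -2.268
v 1.85 -1.511 -1.867
v 2.077 -1.14 -1.41
v 1.964 -0.619 -1.073
v 0.669 2.498 -1.804
v 1.413 2.699 -2.315
v 1.547 1.841 -0.785
v 2.291 2.042 -1.296
v 1.822 2.72 -0.875
v 1.28 3.126 -1.505
v 1.68 1.414 -1.595
v 1.138 1.82 -2.225
v 2.038 2.029 -2.186
v 2.126 2.836 -1.742
v 0.834 1.704 -1.358
v 0.922 2.511 -0.914
f 2 1 5
f 2 5 3
f 3 5 6
f 3 6 4
f 5 1 7
f 5 7 6
f 6 7 8
f 6 8 4
f 7 1 9
f 7 9 8
f 8 9 10
f 8 10 4
f 9 1 11
f 9 11 10
f 10 11 12
f 10 12 4
f 11 1 13
f 11 13 12
f 12 13 14
f 12 14 4
f 13 1 15
f 13 15 14
f 14 15 16
f 14 16 4
f 15 1 17
f 15 17 16
f 16 17 18
f 16 18 4
f 17 1 19
f 17 19 18
f 18 19 20
f 18 20 4
f 19 1 21
f 19 21 20
f 20 21 22
f 20 22 4
f 21 1 23
f 21 23 22
f 22 23 24
f 22 24 4
f 23 1 25
f 23 25 24
f 24 25 26
f 24 26 4
f 25 1 27
f 25 27 26
f 26 27 28
f 26 28 4
f 27 1 29
f 27 29 28
f 28 29 30
f 28 30 4
f 29 1 2
f 29 2 30
f 30 2 3
f 30 3 4
f 32 31 34
f 32 34 33
f 34 31 35
f 34 35 33
f 35 31 36
f 35 36 33
f 36 31 37
f 36 37 33
f 37 31 38
f 37 38 33
f 38 31 39
f 38 39 33
f 39 31 40
f 39 40 33
f 40 31 41
f 40 41 33
f 41 31 42
f 41 42 33
f 42 31 32
f 42 32 33
f 43 54 48
f 43 48 44
f 43 44 50
f 43 50 53
f 43 53 54
f 44 48 52
f 48 54 47
f 54 53 45
f 53 50 49
f 50 44 51
f 46 52 47
f 46 47 45
f 46 45 49
f 46 49 51
f 46 51 52
f 47 52 48
f 45 47 54
f 49 45 53
f 51 49 50
f 52 51 44



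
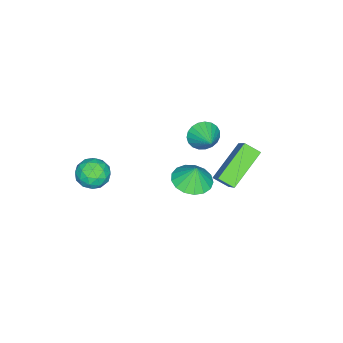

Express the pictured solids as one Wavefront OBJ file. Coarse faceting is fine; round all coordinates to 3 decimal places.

v -0.284 -2.755 1.788
v 0.142 -2.695 1.065
v 0.518 -3.785 2.175
v 0.944 -3.725 1.452
v 1.006 -3.115 2.029
v 0.51 -2.479 1.79
v 0.15 -4.001 1.45
v -0.346 -3.365 1.211
v 0.41 -3.465 0.856
v 0.939 -2.918 1.214
v -0.279 -3.562 2.026
v 0.25 -3.015 2.384
v -0.142 -2.635 1.392
v 0.802 -3.845 1.848
v 0.838 -3.487 2.187
v 1.088 -3.451 1.762
v 0.075 -2.508 1.818
v 0.326 -2.473 1.393
v 0.834 -2.72 1.96
v 0.334 -4.007 1.847
v 0.585 -3.972 1.422
v -0.428 -3.029 1.478
v -0.178 -2.993 1.053
v -0.174 -3.76 1.28
v 0.266 -3.052 0.845
v 0.738 -3.657 1.073
v 0.271 -3.819 1.072
v -0.021 -3.446 0.931
v 0.578 -2.731 1.055
v 1.049 -3.335 1.283
v 1.086 -2.977 1.622
v 0.794 -2.603 1.481
v 0.735 -3.183 0.933
v -0.389 -3.145 1.957
v 0.082 -3.749 2.185
v -0.134 -3.877 1.759
v -0.426 -3.503 1.618
v -0.078 -2.823 2.167
v 0.394 -3.428 2.395
v 0.681 -3.034 2.309
v 0.389 -2.661 2.168
v -0.075 -3.297 2.307
v -3.795 1.758 2.369
v -2.645 2.572 3.788
v -3.864 2.499 2.001
v -2.714 3.313 3.42
v -2.086 1.347 1.22
v -0.936 2.161 2.639
v -2.155 2.088 0.852
v -1.005 2.902 2.271
v -3.312 -0.247 -0.832
v -2.497 0.261 -0.967
v -3.288 -0.013 0.192
v -2.835 0.573 -1.031
v -3.282 0.697 -1.049
v -3.735 0.605 -1.018
v -4.092 0.317 -0.943
v -4.27 -0.1 -0.844
v -4.229 -0.551 -0.741
v -3.977 -0.932 -0.659
v -3.573 -1.157 -0.617
v -3.109 -1.173 -0.624
v -2.691 -0.977 -0.678
v -2.416 -0.614 -0.768
v -2.346 -0.168 -0.872
v -4.354 -0.215 1.533
v -3.803 -0.484 1.05
v -3.506 0.595 2.047
v -3.931 -0.241 0.878
v -4.132 0.006 0.819
v -4.371 0.216 0.883
v -4.607 0.351 1.06
v -4.8 0.388 1.318
v -4.915 0.321 1.614
v -4.933 0.161 1.895
v -4.851 -0.064 2.114
v -4.683 -0.315 2.233
v -4.458 -0.549 2.23
v -4.215 -0.724 2.107
v -3.996 -0.812 1.885
v -3.839 -0.797 1.601
v -3.77 -0.681 1.306
f 1 38 17
f 38 12 41
f 17 41 6
f 38 41 17
f 1 17 13
f 17 6 18
f 13 18 2
f 17 18 13
f 1 13 22
f 13 2 23
f 22 23 8
f 13 23 22
f 1 22 34
f 22 8 37
f 34 37 11
f 22 37 34
f 1 34 38
f 34 11 42
f 38 42 12
f 34 42 38
f 2 18 29
f 18 6 32
f 29 32 10
f 18 32 29
f 6 41 19
f 41 12 40
f 19 40 5
f 41 40 19
f 12 42 39
f 42 11 35
f 39 35 3
f 42 35 39
f 11 37 36
f 37 8 24
f 36 24 7
f 37 24 36
f 8 23 28
f 23 2 25
f 28 25 9
f 23 25 28
f 4 30 16
f 30 10 31
f 16 31 5
f 30 31 16
f 4 16 14
f 16 5 15
f 14 15 3
f 16 15 14
f 4 14 21
f 14 3 20
f 21 20 7
f 14 20 21
f 4 21 26
f 21 7 27
f 26 27 9
f 21 27 26
f 4 26 30
f 26 9 33
f 30 33 10
f 26 33 30
f 5 31 19
f 31 10 32
f 19 32 6
f 31 32 19
f 3 15 39
f 15 5 40
f 39 40 12
f 15 40 39
f 7 20 36
f 20 3 35
f 36 35 11
f 20 35 36
f 9 27 28
f 27 7 24
f 28 24 8
f 27 24 28
f 10 33 29
f 33 9 25
f 29 25 2
f 33 25 29
f 44 46 43
f 47 44 43
f 43 46 45
f 45 47 43
f 44 50 46
f 48 44 47
f 48 50 44
f 46 50 45
f 49 47 45
f 45 50 49
f 49 48 47
f 50 48 49
f 52 51 54
f 52 54 53
f 54 51 55
f 54 55 53
f 55 51 56
f 55 56 53
f 56 51 57
f 56 57 53
f 57 51 58
f 57 58 53
f 58 51 59
f 58 59 53
f 59 51 60
f 59 60 53
f 60 51 61
f 60 61 53
f 61 51 62
f 61 62 53
f 62 51 63
f 62 63 53
f 63 51 64
f 63 64 53
f 64 51 65
f 64 65 53
f 65 51 52
f 65 52 53
f 67 66 69
f 67 69 68
f 69 66 70
f 69 70 68
f 70 66 71
f 70 71 68
f 71 66 72
f 71 72 68
f 72 66 73
f 72 73 68
f 73 66 74
f 73 74 68
f 74 66 75
f 74 75 68
f 75 66 76
f 75 76 68
f 76 66 77
f 76 77 68
f 77 66 78
f 77 78 68
f 78 66 79
f 78 79 68
f 79 66 80
f 79 80 68
f 80 66 81
f 80 81 68
f 81 66 82
f 81 82 68
f 82 66 67
f 82 67 68



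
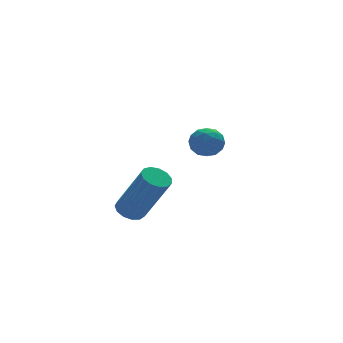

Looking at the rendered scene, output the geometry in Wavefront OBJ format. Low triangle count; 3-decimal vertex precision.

v -0.404 -2.319 0.945
v 0.1 -2.326 0.782
v 0.648 -3.168 2.512
v 0.144 -3.161 2.675
v 0.061 -2.065 0.922
v 0.609 -2.907 2.651
v -0.127 -1.885 1.069
v 0.421 -2.726 2.798
v -0.402 -1.842 1.176
v 0.146 -2.684 2.906
v -0.678 -1.951 1.211
v -0.13 -2.793 2.941
v -0.867 -2.177 1.161
v -0.319 -3.019 2.891
v -0.909 -2.448 1.043
v -0.361 -3.289 2.772
v -0.791 -2.678 0.893
v -0.243 -3.519 2.623
v -0.55 -2.794 0.76
v -0.002 -3.636 2.49
v -0.263 -2.759 0.686
v 0.285 -3.601 2.416
v -0.02 -2.585 0.694
v 0.528 -3.427 2.424
v 3.93 1.546 1.268
v 4.48 1.364 1.589
v 3.38 0.776 1.771
v 3.93 0.594 2.092
v 3.643 1.174 2.231
v 3.982 1.65 1.92
v 3.878 0.49 1.44
v 4.217 0.966 1.129
v 4.448 0.711 1.695
v 4.302 1.134 2.184
v 3.558 1.006 1.176
v 3.412 1.429 1.665
v 4.253 1.523 1.384
v 3.607 0.617 1.976
v 3.438 0.958 2.058
v 3.761 0.851 2.246
v 3.961 1.691 1.579
v 4.284 1.584 1.767
v 3.792 1.472 2.145
v 3.576 0.556 1.593
v 3.899 0.449 1.781
v 4.099 1.289 1.114
v 4.422 1.182 1.302
v 4.068 0.668 1.215
v 4.557 1.032 1.635
v 4.234 0.579 1.931
v 4.203 0.518 1.548
v 4.403 0.798 1.365
v 4.472 1.28 1.923
v 4.149 0.828 2.219
v 3.98 1.169 2.3
v 4.18 1.449 2.117
v 4.453 0.897 1.985
v 3.711 1.312 1.141
v 3.388 0.86 1.437
v 3.68 0.691 1.243
v 3.88 0.971 1.06
v 3.626 1.561 1.429
v 3.303 1.108 1.725
v 3.457 1.342 1.995
v 3.657 1.622 1.812
v 3.407 1.243 1.375
f 2 1 5
f 2 5 3
f 3 5 6
f 3 6 4
f 5 1 7
f 5 7 6
f 6 7 8
f 6 8 4
f 7 1 9
f 7 9 8
f 8 9 10
f 8 10 4
f 9 1 11
f 9 11 10
f 10 11 12
f 10 12 4
f 11 1 13
f 11 13 12
f 12 13 14
f 12 14 4
f 13 1 15
f 13 15 14
f 14 15 16
f 14 16 4
f 15 1 17
f 15 17 16
f 16 17 18
f 16 18 4
f 17 1 19
f 17 19 18
f 18 19 20
f 18 20 4
f 19 1 21
f 19 21 20
f 20 21 22
f 20 22 4
f 21 1 23
f 21 23 22
f 22 23 24
f 22 24 4
f 23 1 2
f 23 2 24
f 24 2 3
f 24 3 4
f 25 62 41
f 62 36 65
f 41 65 30
f 62 65 41
f 25 41 37
f 41 30 42
f 37 42 26
f 41 42 37
f 25 37 46
f 37 26 47
f 46 47 32
f 37 47 46
f 25 46 58
f 46 32 61
f 58 61 35
f 46 61 58
f 25 58 62
f 58 35 66
f 62 66 36
f 58 66 62
f 26 42 53
f 42 30 56
f 53 56 34
f 42 56 53
f 30 65 43
f 65 36 64
f 43 64 29
f 65 64 43
f 36 66 63
f 66 35 59
f 63 59 27
f 66 59 63
f 35 61 60
f 61 32 48
f 60 48 31
f 61 48 60
f 32 47 52
f 47 26 49
f 52 49 33
f 47 49 52
f 28 54 40
f 54 34 55
f 40 55 29
f 54 55 40
f 28 40 38
f 40 29 39
f 38 39 27
f 40 39 38
f 28 38 45
f 38 27 44
f 45 44 31
f 38 44 45
f 28 45 50
f 45 31 51
f 50 51 33
f 45 51 50
f 28 50 54
f 50 33 57
f 54 57 34
f 50 57 54
f 29 55 43
f 55 34 56
f 43 56 30
f 55 56 43
f 27 39 63
f 39 29 64
f 63 64 36
f 39 64 63
f 31 44 60
f 44 27 59
f 60 59 35
f 44 59 60
f 33 51 52
f 51 31 48
f 52 48 32
f 51 48 52
f 34 57 53
f 57 33 49
f 53 49 26
f 57 49 53



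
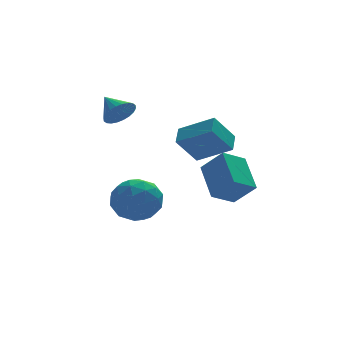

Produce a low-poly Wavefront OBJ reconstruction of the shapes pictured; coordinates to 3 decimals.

v -0.078 1.86 2.777
v 0.604 1.878 3.154
v -0.462 2.86 3.423
v 0.664 2.056 2.915
v 0.611 2.204 2.654
v 0.453 2.3 2.412
v 0.214 2.329 2.226
v -0.069 2.286 2.124
v -0.354 2.179 2.121
v -0.597 2.023 2.218
v -0.761 1.843 2.4
v -0.821 1.665 2.639
v -0.768 1.517 2.9
v -0.61 1.421 3.141
v -0.371 1.392 3.328
v -0.087 1.434 3.43
v 0.197 1.542 3.433
v 0.44 1.698 3.336
v 2.662 -1.945 2.773
v 3.025 -1.134 3.187
v 1.452 -0.991 1.964
v 1.815 -0.18 2.378
v 3.605 -1.76 1.582
v 3.968 -0.949 1.996
v 2.395 -0.806 0.773
v 2.758 0.005 1.187
v 3.528 -2.162 -0.046
v 3.583 -0.559 0.991
v 2.795 -1.496 -1.036
v 2.851 0.107 0.001
v 4.609 -1.827 -0.621
v 4.665 -0.224 0.416
v 3.877 -1.161 -1.611
v 3.932 0.442 -0.574
v 1.056 2.905 -2.973
v 1.774 1.996 -2.625
v -0.454 2.064 -2.055
v 0.264 1.155 -1.707
v 0.417 2.26 -1.24
v 1.35 2.78 -1.807
v -0.03 1.28 -2.873
v 0.903 1.8 -3.44
v 1.103 0.992 -2.563
v 1.379 1.598 -1.554
v -0.059 2.462 -3.126
v 0.217 3.068 -2.117
v 1.547 2.524 -2.88
v -0.227 1.536 -1.8
v -0.137 2.185 -1.526
v 0.285 1.651 -1.321
v 1.298 2.985 -2.399
v 1.72 2.451 -2.194
v 0.923 2.606 -1.38
v -0.4 1.609 -2.486
v 0.022 1.075 -2.281
v 1.035 2.409 -3.359
v 1.457 1.875 -3.154
v 0.397 1.454 -3.3
v 1.575 1.4 -2.639
v 0.688 0.906 -2.099
v 0.514 0.979 -2.784
v 1.063 1.285 -3.118
v 1.737 1.756 -2.045
v 0.85 1.262 -1.506
v 0.94 1.911 -1.231
v 1.488 2.217 -1.564
v 1.343 1.166 -2.009
v 0.47 2.798 -3.174
v -0.417 2.304 -2.635
v -0.168 1.843 -3.116
v 0.38 2.149 -3.449
v 0.632 3.154 -2.581
v -0.255 2.66 -2.041
v 0.257 2.775 -1.562
v 0.806 3.081 -1.896
v -0.023 2.894 -2.671
f 2 1 4
f 2 4 3
f 4 1 5
f 4 5 3
f 5 1 6
f 5 6 3
f 6 1 7
f 6 7 3
f 7 1 8
f 7 8 3
f 8 1 9
f 8 9 3
f 9 1 10
f 9 10 3
f 10 1 11
f 10 11 3
f 11 1 12
f 11 12 3
f 12 1 13
f 12 13 3
f 13 1 14
f 13 14 3
f 14 1 15
f 14 15 3
f 15 1 16
f 15 16 3
f 16 1 17
f 16 17 3
f 17 1 18
f 17 18 3
f 18 1 2
f 18 2 3
f 20 22 19
f 23 20 19
f 19 22 21
f 21 23 19
f 20 26 22
f 24 20 23
f 24 26 20
f 22 26 21
f 25 23 21
f 21 26 25
f 25 24 23
f 26 24 25
f 28 30 27
f 31 28 27
f 27 30 29
f 29 31 27
f 28 34 30
f 32 28 31
f 32 34 28
f 30 34 29
f 33 31 29
f 29 34 33
f 33 32 31
f 34 32 33
f 35 72 51
f 72 46 75
f 51 75 40
f 72 75 51
f 35 51 47
f 51 40 52
f 47 52 36
f 51 52 47
f 35 47 56
f 47 36 57
f 56 57 42
f 47 57 56
f 35 56 68
f 56 42 71
f 68 71 45
f 56 71 68
f 35 68 72
f 68 45 76
f 72 76 46
f 68 76 72
f 36 52 63
f 52 40 66
f 63 66 44
f 52 66 63
f 40 75 53
f 75 46 74
f 53 74 39
f 75 74 53
f 46 76 73
f 76 45 69
f 73 69 37
f 76 69 73
f 45 71 70
f 71 42 58
f 70 58 41
f 71 58 70
f 42 57 62
f 57 36 59
f 62 59 43
f 57 59 62
f 38 64 50
f 64 44 65
f 50 65 39
f 64 65 50
f 38 50 48
f 50 39 49
f 48 49 37
f 50 49 48
f 38 48 55
f 48 37 54
f 55 54 41
f 48 54 55
f 38 55 60
f 55 41 61
f 60 61 43
f 55 61 60
f 38 60 64
f 60 43 67
f 64 67 44
f 60 67 64
f 39 65 53
f 65 44 66
f 53 66 40
f 65 66 53
f 37 49 73
f 49 39 74
f 73 74 46
f 49 74 73
f 41 54 70
f 54 37 69
f 70 69 45
f 54 69 70
f 43 61 62
f 61 41 58
f 62 58 42
f 61 58 62
f 44 67 63
f 67 43 59
f 63 59 36
f 67 59 63



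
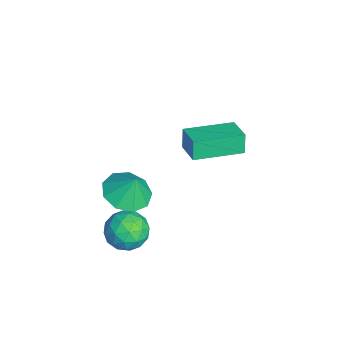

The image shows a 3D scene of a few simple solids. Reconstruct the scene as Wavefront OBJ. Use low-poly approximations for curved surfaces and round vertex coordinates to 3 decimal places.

v -4.114 -0.91 -0.569
v -4.386 -0.858 0.36
v -4.539 1.225 -0.812
v -4.811 1.276 0.118
v -2.929 -0.636 -0.238
v -3.201 -0.585 0.692
v -3.354 1.498 -0.48
v -3.626 1.55 0.449
v 0.712 -3.594 2.015
v 1.655 -3.465 1.744
v 0.968 -3.266 3.065
v 1.307 -2.891 1.65
v 0.68 -2.647 1.727
v 0.068 -2.845 1.939
v -0.243 -3.394 2.186
v -0.107 -4.036 2.352
v 0.412 -4.471 2.361
v 1.071 -4.496 2.208
v 1.562 -4.098 1.964
v 0.613 -2.996 -1.103
v 1.337 -3.587 -1.148
v 0.123 -3.693 0.148
v 0.847 -4.284 0.103
v 0.99 -3.382 0.311
v 1.293 -2.952 -0.462
v 0.167 -4.328 -0.538
v 0.47 -3.898 -1.311
v 1.062 -4.41 -0.799
v 1.571 -3.826 -0.274
v -0.111 -3.454 -0.726
v 0.398 -2.87 -0.201
v 1.018 -3.231 -1.236
v 0.442 -4.049 0.236
v 0.526 -3.52 0.358
v 0.952 -3.867 0.332
v 0.992 -2.857 -0.833
v 1.418 -3.204 -0.859
v 1.214 -3.084 -0.001
v 0.042 -4.076 -0.141
v 0.468 -4.423 -0.167
v 0.508 -3.413 -1.332
v 0.934 -3.76 -1.358
v 0.246 -4.196 -0.999
v 1.282 -4.061 -1.057
v 0.994 -4.471 -0.321
v 0.594 -4.497 -0.698
v 0.772 -4.244 -1.152
v 1.581 -3.718 -0.748
v 1.293 -4.127 -0.012
v 1.377 -3.598 0.11
v 1.555 -3.345 -0.345
v 1.419 -4.202 -0.543
v 0.167 -3.153 -0.988
v -0.121 -3.562 -0.252
v -0.095 -3.935 -0.655
v 0.083 -3.682 -1.11
v 0.466 -2.809 -0.679
v 0.178 -3.219 0.057
v 0.688 -3.036 0.152
v 0.866 -2.783 -0.302
v 0.041 -3.078 -0.457
f 2 4 1
f 5 2 1
f 1 4 3
f 3 5 1
f 2 8 4
f 6 2 5
f 6 8 2
f 4 8 3
f 7 5 3
f 3 8 7
f 7 6 5
f 8 6 7
f 10 9 12
f 10 12 11
f 12 9 13
f 12 13 11
f 13 9 14
f 13 14 11
f 14 9 15
f 14 15 11
f 15 9 16
f 15 16 11
f 16 9 17
f 16 17 11
f 17 9 18
f 17 18 11
f 18 9 19
f 18 19 11
f 19 9 10
f 19 10 11
f 20 57 36
f 57 31 60
f 36 60 25
f 57 60 36
f 20 36 32
f 36 25 37
f 32 37 21
f 36 37 32
f 20 32 41
f 32 21 42
f 41 42 27
f 32 42 41
f 20 41 53
f 41 27 56
f 53 56 30
f 41 56 53
f 20 53 57
f 53 30 61
f 57 61 31
f 53 61 57
f 21 37 48
f 37 25 51
f 48 51 29
f 37 51 48
f 25 60 38
f 60 31 59
f 38 59 24
f 60 59 38
f 31 61 58
f 61 30 54
f 58 54 22
f 61 54 58
f 30 56 55
f 56 27 43
f 55 43 26
f 56 43 55
f 27 42 47
f 42 21 44
f 47 44 28
f 42 44 47
f 23 49 35
f 49 29 50
f 35 50 24
f 49 50 35
f 23 35 33
f 35 24 34
f 33 34 22
f 35 34 33
f 23 33 40
f 33 22 39
f 40 39 26
f 33 39 40
f 23 40 45
f 40 26 46
f 45 46 28
f 40 46 45
f 23 45 49
f 45 28 52
f 49 52 29
f 45 52 49
f 24 50 38
f 50 29 51
f 38 51 25
f 50 51 38
f 22 34 58
f 34 24 59
f 58 59 31
f 34 59 58
f 26 39 55
f 39 22 54
f 55 54 30
f 39 54 55
f 28 46 47
f 46 26 43
f 47 43 27
f 46 43 47
f 29 52 48
f 52 28 44
f 48 44 21
f 52 44 48



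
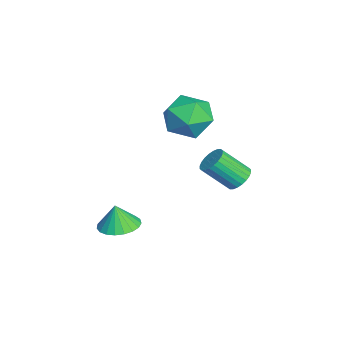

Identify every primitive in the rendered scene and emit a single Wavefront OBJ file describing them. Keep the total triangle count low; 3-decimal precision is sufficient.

v -1.27 3.924 -0.732
v -0.572 4.003 -0.628
v -0.612 2.776 0.577
v -1.31 2.696 0.472
v -0.675 4.185 -0.446
v -0.716 2.958 0.759
v -0.869 4.327 -0.308
v -0.909 3.1 0.897
v -1.124 4.408 -0.234
v -1.164 3.181 0.97
v -1.401 4.415 -0.236
v -1.441 3.188 0.968
v -1.658 4.347 -0.314
v -1.698 3.12 0.89
v -1.856 4.214 -0.456
v -1.896 2.987 0.749
v -1.964 4.038 -0.639
v -2.005 2.811 0.565
v -1.968 3.844 -0.837
v -2.008 2.617 0.368
v -1.864 3.662 -1.019
v -1.905 2.435 0.186
v -1.671 3.52 -1.157
v -1.711 2.293 0.048
v -1.416 3.439 -1.23
v -1.456 2.212 -0.026
v -1.139 3.432 -1.228
v -1.179 2.205 -0.024
v -0.882 3.5 -1.15
v -0.922 2.273 0.054
v -0.684 3.633 -1.009
v -0.724 2.406 0.196
v -0.575 3.809 -0.825
v -0.616 2.582 0.379
v 3.447 -1.213 -0.229
v 4.214 -1.72 -0.262
v 3.393 -1.367 0.909
v 4.353 -1.368 -0.208
v 4.336 -0.989 -0.157
v 4.165 -0.649 -0.119
v 3.87 -0.406 -0.1
v 3.501 -0.303 -0.103
v 3.124 -0.357 -0.128
v 2.801 -0.559 -0.17
v 2.591 -0.874 -0.223
v 2.528 -1.248 -0.277
v 2.625 -1.615 -0.322
v 2.863 -1.913 -0.351
v 3.202 -2.09 -0.36
v 3.584 -2.115 -0.345
v 3.941 -1.984 -0.311
v -1.828 2.591 2.394
v -0.893 2.763 3.224
v -2.027 0.657 3.016
v -1.092 0.829 3.846
v -2.2 1.408 4.015
v -2.077 2.604 3.63
v -0.843 0.816 2.61
v -0.72 2.012 2.225
v -0.285 1.665 3.357
v -1.123 2.031 4.226
v -1.797 1.389 2.014
v -2.635 1.755 2.883
f 2 1 5
f 2 5 3
f 3 5 6
f 3 6 4
f 5 1 7
f 5 7 6
f 6 7 8
f 6 8 4
f 7 1 9
f 7 9 8
f 8 9 10
f 8 10 4
f 9 1 11
f 9 11 10
f 10 11 12
f 10 12 4
f 11 1 13
f 11 13 12
f 12 13 14
f 12 14 4
f 13 1 15
f 13 15 14
f 14 15 16
f 14 16 4
f 15 1 17
f 15 17 16
f 16 17 18
f 16 18 4
f 17 1 19
f 17 19 18
f 18 19 20
f 18 20 4
f 19 1 21
f 19 21 20
f 20 21 22
f 20 22 4
f 21 1 23
f 21 23 22
f 22 23 24
f 22 24 4
f 23 1 25
f 23 25 24
f 24 25 26
f 24 26 4
f 25 1 27
f 25 27 26
f 26 27 28
f 26 28 4
f 27 1 29
f 27 29 28
f 28 29 30
f 28 30 4
f 29 1 31
f 29 31 30
f 30 31 32
f 30 32 4
f 31 1 33
f 31 33 32
f 32 33 34
f 32 34 4
f 33 1 2
f 33 2 34
f 34 2 3
f 34 3 4
f 36 35 38
f 36 38 37
f 38 35 39
f 38 39 37
f 39 35 40
f 39 40 37
f 40 35 41
f 40 41 37
f 41 35 42
f 41 42 37
f 42 35 43
f 42 43 37
f 43 35 44
f 43 44 37
f 44 35 45
f 44 45 37
f 45 35 46
f 45 46 37
f 46 35 47
f 46 47 37
f 47 35 48
f 47 48 37
f 48 35 49
f 48 49 37
f 49 35 50
f 49 50 37
f 50 35 51
f 50 51 37
f 51 35 36
f 51 36 37
f 52 63 57
f 52 57 53
f 52 53 59
f 52 59 62
f 52 62 63
f 53 57 61
f 57 63 56
f 63 62 54
f 62 59 58
f 59 53 60
f 55 61 56
f 55 56 54
f 55 54 58
f 55 58 60
f 55 60 61
f 56 61 57
f 54 56 63
f 58 54 62
f 60 58 59
f 61 60 53



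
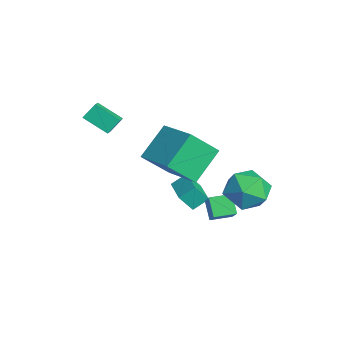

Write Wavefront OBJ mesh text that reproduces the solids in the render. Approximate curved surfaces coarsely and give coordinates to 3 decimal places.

v -1.814 1.132 -2.214
v -1.875 1.875 -1.676
v -1.726 1.757 -3.066
v -1.787 2.5 -2.527
v -0.293 1.14 -2.053
v -0.354 1.883 -1.514
v -0.205 1.765 -2.904
v -0.266 2.508 -2.366
v -3.082 -2.598 1.976
v -3.217 -1.998 2.66
v -3.774 -2.345 1.617
v -3.91 -1.745 2.302
v -2.35 -1.615 1.258
v -2.486 -1.015 1.943
v -3.043 -1.362 0.9
v -3.178 -0.762 1.584
v 1.669 3.924 0.708
v 2.805 4.018 1.003
v 2.155 2.962 -0.863
v 3.291 3.056 -0.568
v 2.572 2.374 0.068
v 2.271 2.969 1.039
v 2.689 4.011 -0.899
v 2.388 4.606 0.072
v 3.435 4.072 0.01
v 3.363 3.059 0.607
v 1.597 3.921 -0.467
v 1.525 2.908 0.13
v -0.673 1.826 1.315
v -0.582 0.551 2.61
v 1.252 2.557 1.899
v 1.343 1.282 3.194
v 0.177 0.598 0.046
v 0.268 -0.677 1.341
v 2.102 1.329 0.63
v 2.193 0.054 1.925
v 0.027 2.253 -2.221
v 1.418 2.081 -0.968
v 0.07 3.278 -2.128
v 1.461 3.105 -0.875
v 0.739 2.295 -3.005
v 2.13 2.122 -1.752
v 0.782 3.319 -2.912
v 2.173 3.147 -1.659
f 2 4 1
f 5 2 1
f 1 4 3
f 3 5 1
f 2 8 4
f 6 2 5
f 6 8 2
f 4 8 3
f 7 5 3
f 3 8 7
f 7 6 5
f 8 6 7
f 10 12 9
f 13 10 9
f 9 12 11
f 11 13 9
f 10 16 12
f 14 10 13
f 14 16 10
f 12 16 11
f 15 13 11
f 11 16 15
f 15 14 13
f 16 14 15
f 17 28 22
f 17 22 18
f 17 18 24
f 17 24 27
f 17 27 28
f 18 22 26
f 22 28 21
f 28 27 19
f 27 24 23
f 24 18 25
f 20 26 21
f 20 21 19
f 20 19 23
f 20 23 25
f 20 25 26
f 21 26 22
f 19 21 28
f 23 19 27
f 25 23 24
f 26 25 18
f 30 32 29
f 33 30 29
f 29 32 31
f 31 33 29
f 30 36 32
f 34 30 33
f 34 36 30
f 32 36 31
f 35 33 31
f 31 36 35
f 35 34 33
f 36 34 35
f 38 40 37
f 41 38 37
f 37 40 39
f 39 41 37
f 38 44 40
f 42 38 41
f 42 44 38
f 40 44 39
f 43 41 39
f 39 44 43
f 43 42 41
f 44 42 43



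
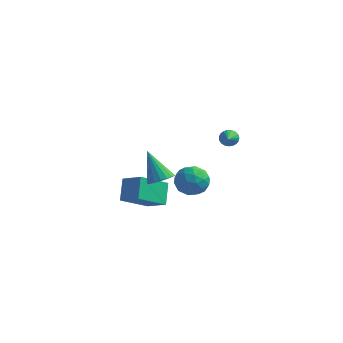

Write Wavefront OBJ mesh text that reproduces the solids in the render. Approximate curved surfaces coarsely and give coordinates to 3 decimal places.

v -0.476 3.479 0.67
v -0.256 3.781 1.06
v -0.104 2.561 1.17
v -0.462 3.742 1.142
v -0.67 3.657 1.142
v -0.845 3.542 1.06
v -0.955 3.416 0.911
v -0.983 3.301 0.72
v -0.924 3.216 0.521
v -0.787 3.178 0.347
v -0.596 3.191 0.229
v -0.384 3.254 0.188
v -0.189 3.356 0.23
v -0.043 3.48 0.348
v 0.028 3.603 0.522
v 0.012 3.705 0.721
v -0.089 3.768 0.912
v -0.585 -4.105 1.694
v 0.026 -3.812 1.991
v -1.535 -3.735 3.286
v -0.116 -3.553 1.846
v -0.351 -3.403 1.671
v -0.632 -3.393 1.5
v -0.904 -3.523 1.368
v -1.113 -3.769 1.301
v -1.217 -4.081 1.311
v -1.196 -4.398 1.397
v -1.054 -4.657 1.543
v -0.818 -4.807 1.718
v -0.537 -4.818 1.889
v -0.265 -4.687 2.021
v -0.056 -4.441 2.088
v 0.048 -4.129 2.078
v -0.107 -0.944 0.898
v 0.731 -1.439 0.805
v -0.851 -2.041 0.035
v -0.013 -2.536 -0.058
v -0.457 -2.484 0.812
v 0.003 -1.806 1.345
v -0.123 -1.674 -0.505
v 0.337 -0.996 0.028
v 0.721 -1.89 -0.062
v 0.515 -2.391 0.752
v -0.635 -1.089 0.088
v -0.841 -1.59 0.902
v 0.378 -1.095 0.927
v -0.498 -2.385 -0.087
v -0.758 -2.354 0.424
v -0.266 -2.646 0.369
v -0.05 -1.311 1.245
v 0.442 -1.602 1.19
v -0.256 -2.216 1.194
v -0.562 -1.878 -0.35
v -0.07 -2.169 -0.405
v 0.146 -0.834 0.471
v 0.638 -1.126 0.416
v 0.136 -1.264 -0.354
v 0.864 -1.652 0.363
v 0.426 -2.297 -0.144
v 0.362 -1.79 -0.407
v 0.632 -1.391 -0.094
v 0.743 -1.946 0.842
v 0.305 -2.591 0.334
v 0.045 -2.56 0.846
v 0.315 -2.162 1.159
v 0.737 -2.211 0.332
v -0.425 -0.889 0.506
v -0.863 -1.534 -0.002
v -0.435 -1.318 -0.319
v -0.165 -0.92 -0.006
v -0.546 -1.183 0.984
v -0.984 -1.828 0.477
v -0.752 -2.089 0.934
v -0.482 -1.69 1.247
v -0.857 -1.269 0.508
v -3.679 -2.694 -1.564
v -4.021 -1.773 -0.553
v -2.864 -1.24 -2.614
v -3.205 -0.319 -1.603
v -2.495 -2.921 -0.957
v -2.836 -2 0.054
v -1.679 -1.467 -2.007
v -2.021 -0.546 -0.996
f 2 1 4
f 2 4 3
f 4 1 5
f 4 5 3
f 5 1 6
f 5 6 3
f 6 1 7
f 6 7 3
f 7 1 8
f 7 8 3
f 8 1 9
f 8 9 3
f 9 1 10
f 9 10 3
f 10 1 11
f 10 11 3
f 11 1 12
f 11 12 3
f 12 1 13
f 12 13 3
f 13 1 14
f 13 14 3
f 14 1 15
f 14 15 3
f 15 1 16
f 15 16 3
f 16 1 17
f 16 17 3
f 17 1 2
f 17 2 3
f 19 18 21
f 19 21 20
f 21 18 22
f 21 22 20
f 22 18 23
f 22 23 20
f 23 18 24
f 23 24 20
f 24 18 25
f 24 25 20
f 25 18 26
f 25 26 20
f 26 18 27
f 26 27 20
f 27 18 28
f 27 28 20
f 28 18 29
f 28 29 20
f 29 18 30
f 29 30 20
f 30 18 31
f 30 31 20
f 31 18 32
f 31 32 20
f 32 18 33
f 32 33 20
f 33 18 19
f 33 19 20
f 34 71 50
f 71 45 74
f 50 74 39
f 71 74 50
f 34 50 46
f 50 39 51
f 46 51 35
f 50 51 46
f 34 46 55
f 46 35 56
f 55 56 41
f 46 56 55
f 34 55 67
f 55 41 70
f 67 70 44
f 55 70 67
f 34 67 71
f 67 44 75
f 71 75 45
f 67 75 71
f 35 51 62
f 51 39 65
f 62 65 43
f 51 65 62
f 39 74 52
f 74 45 73
f 52 73 38
f 74 73 52
f 45 75 72
f 75 44 68
f 72 68 36
f 75 68 72
f 44 70 69
f 70 41 57
f 69 57 40
f 70 57 69
f 41 56 61
f 56 35 58
f 61 58 42
f 56 58 61
f 37 63 49
f 63 43 64
f 49 64 38
f 63 64 49
f 37 49 47
f 49 38 48
f 47 48 36
f 49 48 47
f 37 47 54
f 47 36 53
f 54 53 40
f 47 53 54
f 37 54 59
f 54 40 60
f 59 60 42
f 54 60 59
f 37 59 63
f 59 42 66
f 63 66 43
f 59 66 63
f 38 64 52
f 64 43 65
f 52 65 39
f 64 65 52
f 36 48 72
f 48 38 73
f 72 73 45
f 48 73 72
f 40 53 69
f 53 36 68
f 69 68 44
f 53 68 69
f 42 60 61
f 60 40 57
f 61 57 41
f 60 57 61
f 43 66 62
f 66 42 58
f 62 58 35
f 66 58 62
f 77 79 76
f 80 77 76
f 76 79 78
f 78 80 76
f 77 83 79
f 81 77 80
f 81 83 77
f 79 83 78
f 82 80 78
f 78 83 82
f 82 81 80
f 83 81 82

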